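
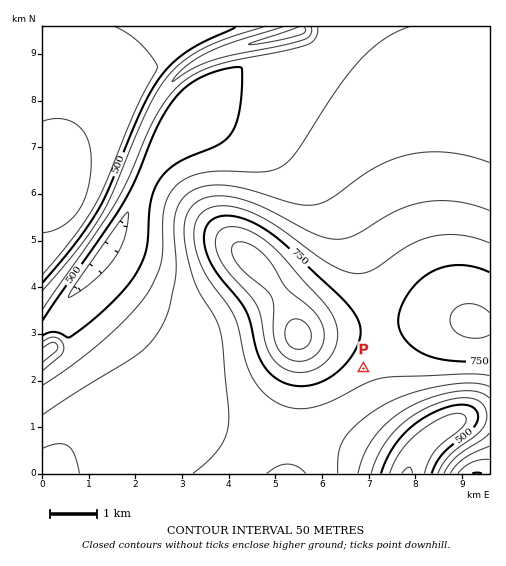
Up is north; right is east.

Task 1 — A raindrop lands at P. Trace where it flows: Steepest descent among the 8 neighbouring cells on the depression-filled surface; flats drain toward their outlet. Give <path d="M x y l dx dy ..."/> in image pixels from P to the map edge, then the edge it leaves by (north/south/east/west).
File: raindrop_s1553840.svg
<path d="M363 368l6 6 0 14 1 3 52 51 0 5-7 9-7 17"/>
exit: south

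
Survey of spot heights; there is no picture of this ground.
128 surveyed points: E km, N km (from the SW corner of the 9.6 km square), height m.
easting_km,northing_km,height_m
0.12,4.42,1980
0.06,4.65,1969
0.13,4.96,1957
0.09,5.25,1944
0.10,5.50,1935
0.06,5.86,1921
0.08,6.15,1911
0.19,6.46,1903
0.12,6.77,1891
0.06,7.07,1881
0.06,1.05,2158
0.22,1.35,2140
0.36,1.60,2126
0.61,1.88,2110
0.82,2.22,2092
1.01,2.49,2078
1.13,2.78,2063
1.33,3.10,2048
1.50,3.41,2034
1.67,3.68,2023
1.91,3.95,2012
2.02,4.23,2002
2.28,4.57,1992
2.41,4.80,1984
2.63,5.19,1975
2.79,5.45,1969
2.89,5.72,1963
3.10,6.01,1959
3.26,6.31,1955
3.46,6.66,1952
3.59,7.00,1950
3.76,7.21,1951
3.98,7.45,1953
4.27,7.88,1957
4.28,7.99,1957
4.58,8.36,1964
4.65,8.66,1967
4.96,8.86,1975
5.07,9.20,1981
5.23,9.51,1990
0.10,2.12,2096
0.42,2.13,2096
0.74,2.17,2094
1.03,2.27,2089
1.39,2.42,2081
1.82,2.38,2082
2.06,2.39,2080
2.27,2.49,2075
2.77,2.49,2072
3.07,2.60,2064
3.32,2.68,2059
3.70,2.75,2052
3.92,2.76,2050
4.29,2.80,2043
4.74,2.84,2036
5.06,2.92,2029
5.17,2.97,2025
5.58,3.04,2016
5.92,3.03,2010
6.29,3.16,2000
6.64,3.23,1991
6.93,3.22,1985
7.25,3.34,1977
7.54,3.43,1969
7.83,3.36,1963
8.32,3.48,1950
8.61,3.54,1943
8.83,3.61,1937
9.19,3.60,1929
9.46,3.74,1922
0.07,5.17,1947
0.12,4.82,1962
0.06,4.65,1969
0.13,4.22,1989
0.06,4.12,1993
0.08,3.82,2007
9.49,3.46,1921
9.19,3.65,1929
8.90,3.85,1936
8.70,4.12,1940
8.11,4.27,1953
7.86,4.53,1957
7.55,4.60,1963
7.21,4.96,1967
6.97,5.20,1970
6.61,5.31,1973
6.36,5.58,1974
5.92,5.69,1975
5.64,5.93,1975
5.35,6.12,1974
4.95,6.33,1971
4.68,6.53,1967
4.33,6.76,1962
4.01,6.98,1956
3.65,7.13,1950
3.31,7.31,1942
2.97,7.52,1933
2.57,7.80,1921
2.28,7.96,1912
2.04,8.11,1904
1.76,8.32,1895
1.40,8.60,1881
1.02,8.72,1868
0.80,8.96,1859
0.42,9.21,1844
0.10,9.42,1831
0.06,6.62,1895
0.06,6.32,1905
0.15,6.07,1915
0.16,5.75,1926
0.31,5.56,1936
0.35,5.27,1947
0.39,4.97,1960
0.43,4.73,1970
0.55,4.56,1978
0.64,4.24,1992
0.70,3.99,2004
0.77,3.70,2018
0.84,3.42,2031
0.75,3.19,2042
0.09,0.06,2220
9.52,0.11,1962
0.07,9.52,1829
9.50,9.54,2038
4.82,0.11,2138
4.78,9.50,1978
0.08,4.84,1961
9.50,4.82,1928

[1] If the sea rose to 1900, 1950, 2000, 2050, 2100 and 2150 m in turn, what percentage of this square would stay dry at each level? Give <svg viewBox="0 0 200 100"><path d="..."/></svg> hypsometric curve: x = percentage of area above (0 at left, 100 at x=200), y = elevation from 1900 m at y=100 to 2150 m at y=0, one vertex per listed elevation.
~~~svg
<svg viewBox="0 0 200 100"><path d="M189 100l-31-20-83-20-37-20-18-20-12-20"/></svg>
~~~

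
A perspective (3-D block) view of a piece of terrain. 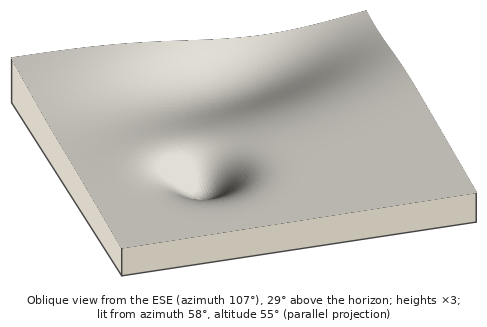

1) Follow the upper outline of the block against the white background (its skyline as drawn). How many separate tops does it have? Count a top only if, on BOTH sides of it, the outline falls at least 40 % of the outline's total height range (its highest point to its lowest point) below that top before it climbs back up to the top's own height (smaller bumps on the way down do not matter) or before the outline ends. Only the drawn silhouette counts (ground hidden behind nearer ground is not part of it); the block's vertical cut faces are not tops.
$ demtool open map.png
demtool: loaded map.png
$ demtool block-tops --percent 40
0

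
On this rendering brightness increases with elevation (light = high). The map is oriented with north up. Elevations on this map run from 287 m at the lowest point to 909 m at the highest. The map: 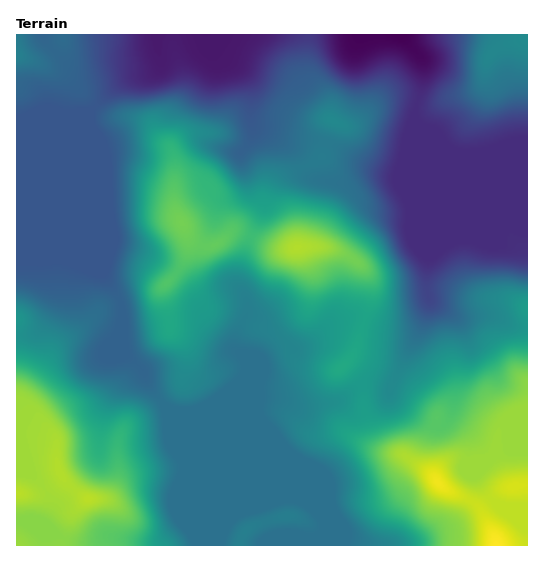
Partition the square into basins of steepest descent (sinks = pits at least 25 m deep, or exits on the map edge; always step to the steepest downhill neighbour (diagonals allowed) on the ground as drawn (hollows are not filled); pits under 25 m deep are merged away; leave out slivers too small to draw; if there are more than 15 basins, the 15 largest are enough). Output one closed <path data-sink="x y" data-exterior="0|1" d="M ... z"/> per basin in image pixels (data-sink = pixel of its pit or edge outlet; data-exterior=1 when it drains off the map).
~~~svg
<path data-sink="401 35" data-exterior="1" d="M527 34l-218 0-2 39 18 24 4 12 0 10 4 2-10 35-36 19-8 13-2 11 14 26 5 19-2 5-20-2-36-16-8 2-9 9-8 4-11 0-11-5-16-33 0-48-6-13-23-25-17-5-19 0-7-3-38-40-14-4-16-9 15-8 11-12 1-7-46 1 1 511 511-1z"/><path data-sink="206 35" data-exterior="1" d="M307 34l-244 0-2 7-12 13-14 7 16 9 14 4 38 40 7 3 19 0 17 5 23 25 6 13 0 48 16 33 11 5 11 0 8-4 9-9 8-2 36 16 20 2 2-5-5-19-14-26 2-11 8-13 36-19 10-35-4-2 0-10-4-12-18-24z"/>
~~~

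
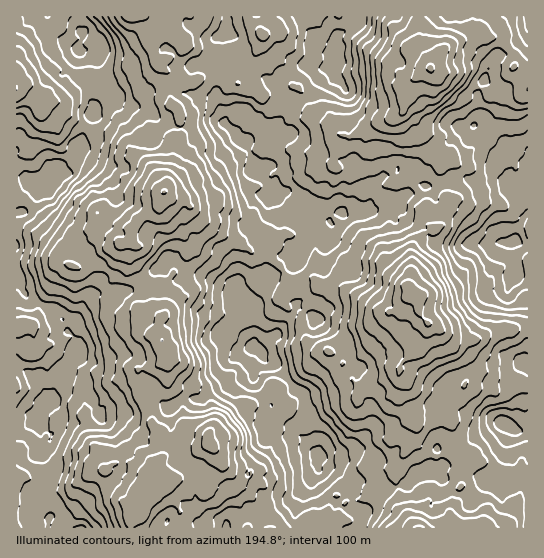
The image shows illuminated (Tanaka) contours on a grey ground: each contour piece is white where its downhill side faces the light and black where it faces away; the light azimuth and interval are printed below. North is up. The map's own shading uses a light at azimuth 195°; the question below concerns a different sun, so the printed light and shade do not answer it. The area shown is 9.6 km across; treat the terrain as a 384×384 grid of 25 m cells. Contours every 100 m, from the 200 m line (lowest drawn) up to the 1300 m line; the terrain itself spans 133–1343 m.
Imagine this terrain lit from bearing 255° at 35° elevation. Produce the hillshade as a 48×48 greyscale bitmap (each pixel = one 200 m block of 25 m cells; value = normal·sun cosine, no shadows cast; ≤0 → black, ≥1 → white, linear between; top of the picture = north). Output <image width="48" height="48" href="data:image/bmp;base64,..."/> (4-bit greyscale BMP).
<image width="48" height="48" href="data:image/bmp;base64,Qk32BAAAAAAAAHYAAAAoAAAAMAAAADAAAAABAAQAAAAAAIAEAAATCwAAEwsAABAAAAAAAAAAAAAAABEREQAiIiIAMzMzAERERABVVVUAZmZmAHd3dwCIiIgAmZmZAKqqqgC7u7sAzMzMAN3d3QDu7u4A////AMqHdiAASrp4m8lnmcyoqpthJFm6mpnMzamXUyEAWbqIqqmImsyYqap0M3qonJi7vKmXM0IDaJqah5mZrN2oeJh2VomZm6m6mqqUI1M0VoqqiKqavN3JZoh3Z4eZebu5iaulEUV3RYq6qpmsvN7bdXZWV6mJaLupibumECaZZXq6l2ndze7chENWV6qHd5qqmcuFICaIdnqpdWzu3d3cczRGVYmYZ5vbmMuVETeYd3iYRJ3u7M3bczRDRYm5aL3bmKulIkiXVmiXNa3v67y5YRRDRom4es3cmLp1RHl0Q1mXZq7v2quoQRRmVVm5m97sdcp2RJlUQmuHl53tupqnIBWGRXq6m83HVbuWNIhDIpuauazLy3q2ECWGRoq6mruXeMymRnQjJZibu9y6qJuTETWGRYvKiKqpqdyXZlIjR3abvdzMdqpSIkZ1NIzLh6y7qbmJhkMyRmWb3uvMl3MTQ2hzFau6mJzMu3eap0IjRUSd7+3LqDATRYlSNYmZibvMy3iruTAkQyS+/+3LlRATWaY0VViYirvLmYq7uDATMzjf/tu7dDEleIIlRGeIrMzKmpvNpiETRGre7sqZZlFZdCEkRWVq3tzKvKvchCE1Vmne7cqZdVR6YhATR2Wd7uyqq6qoVEJFRonO3cuqY1eYUxATVlfO7uy6mYZFRWVnZ5q8zdyoQ2l2VCI0MknO/+3LhVIURnZnZ5mqztyVVndmZlVTEVvf/+3MhRADR5hUaamrzbuFeGd3h3cxEmzu7u3MpgACaadEerqZqqqGeIqGhmcxNGve/d3LlwAEiYQkebuGi7qHmqt2hlYyZmve7c3KhwAUeGM2isuHm7qauqqIqFRFd3vd7sy6hxMzRmVGirh5mazLupqqqFVnh2ir3Lu5ZERDNEV2aYeam83cuqqpqWZ4iGV63KuoaFVDIjanVVeprd3cy4mpmYd3d1SKu7uoq5lzETeoMiar3t3t23eHeIZnd1SJm8y8ucyUETaGISbO7d7tynVVZ3Z3eHh3m8zcmLqHMjVUIjfO3d7tqWRFZ3iXd4l3m7zbmYioUzREMki83u3tl1RFV6l4mHdnmrzKmnmnZkMiNHmrztzcllRGZ5h4h2Z3m925mnh1ilMSaYeLzd3Kd2ZmVXd4ZWiJvMuqqmVGumQzeYZ7ze7HZ4dUNXh2Vnis3KmqiDNZu6dFZ4d5zux2eHZDRodUV5q925iIiCN6vNhFZnVZ3tlnd3ZFeJdDRpq7uadWd0WLzdhWVUNs3bh1V5hXiqYiM3qZmpdVVJm83biGNFWcu5dVe7d5q6QAEnmJqqhmQs3czKl0NWeJqpZ5vIasy4EAA3hou8p1RN3cy6ljRVaaqpiaqZq8ylEAFVVqzdxkad7cy5hCQzi7qZmIeavLykAAJlR73tyEe97c24cwI1mIq6iHeaq8ukABNGZq3duXm93buoYQE3l5zbl0WavcqVEiEmiIvcqazcy5u3IAJXmbzLlSWr3bqXUwA2eqrLqs3syoqkAAOKqbqrpFib3JmXlAFVe8qZq83g=="/>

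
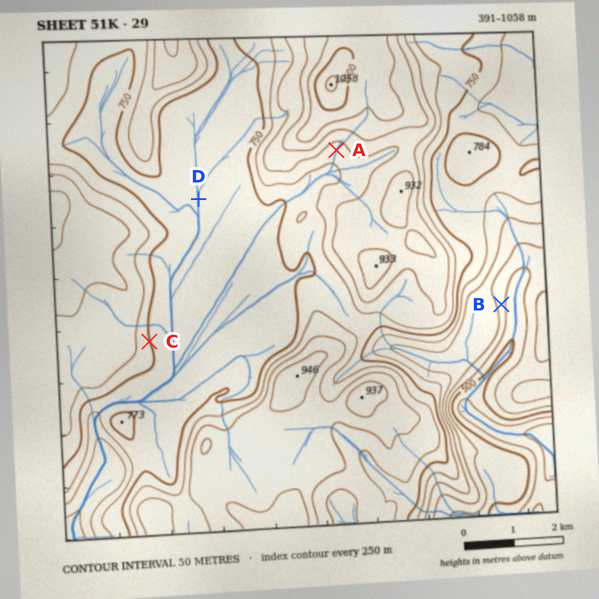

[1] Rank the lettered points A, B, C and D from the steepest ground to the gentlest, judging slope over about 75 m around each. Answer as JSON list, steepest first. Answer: ["B", "C", "A", "D"]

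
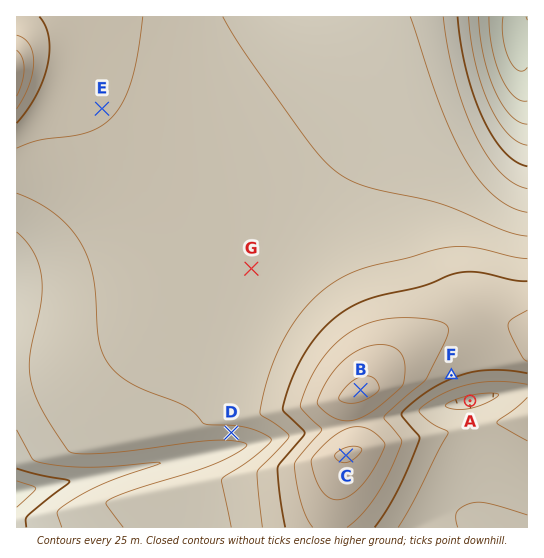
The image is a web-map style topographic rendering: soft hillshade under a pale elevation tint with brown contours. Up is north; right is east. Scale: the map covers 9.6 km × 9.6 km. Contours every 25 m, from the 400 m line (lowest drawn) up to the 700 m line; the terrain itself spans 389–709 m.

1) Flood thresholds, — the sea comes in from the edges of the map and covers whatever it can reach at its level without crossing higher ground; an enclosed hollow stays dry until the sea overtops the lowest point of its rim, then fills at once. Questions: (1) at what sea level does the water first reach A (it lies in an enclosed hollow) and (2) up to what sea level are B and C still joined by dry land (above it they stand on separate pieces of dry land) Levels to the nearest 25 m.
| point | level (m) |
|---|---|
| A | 600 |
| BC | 675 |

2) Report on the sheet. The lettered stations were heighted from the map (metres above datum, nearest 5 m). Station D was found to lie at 565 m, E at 600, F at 630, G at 585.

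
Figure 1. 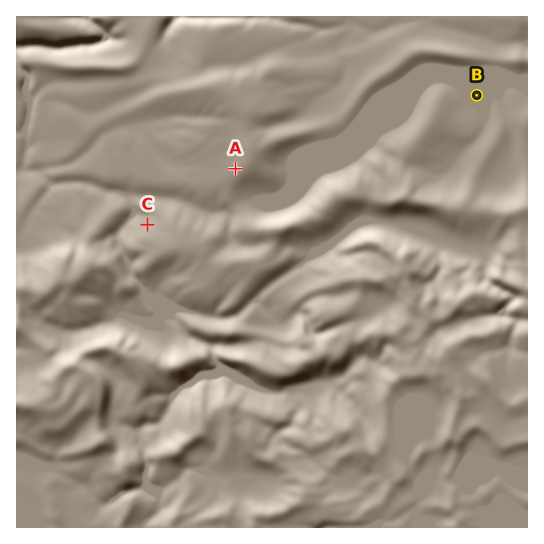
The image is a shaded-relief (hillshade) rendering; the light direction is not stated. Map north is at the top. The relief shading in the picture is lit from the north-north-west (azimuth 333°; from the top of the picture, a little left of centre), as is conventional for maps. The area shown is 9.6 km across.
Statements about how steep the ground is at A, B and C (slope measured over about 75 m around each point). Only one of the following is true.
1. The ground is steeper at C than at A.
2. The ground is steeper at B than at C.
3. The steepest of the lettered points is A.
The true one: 1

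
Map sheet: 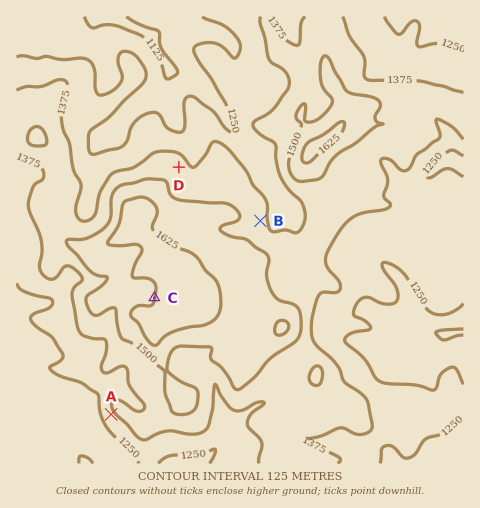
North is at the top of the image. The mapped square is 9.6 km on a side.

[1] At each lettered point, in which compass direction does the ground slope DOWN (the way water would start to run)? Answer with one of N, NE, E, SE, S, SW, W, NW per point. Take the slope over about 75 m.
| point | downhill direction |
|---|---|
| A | SW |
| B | E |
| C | W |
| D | NE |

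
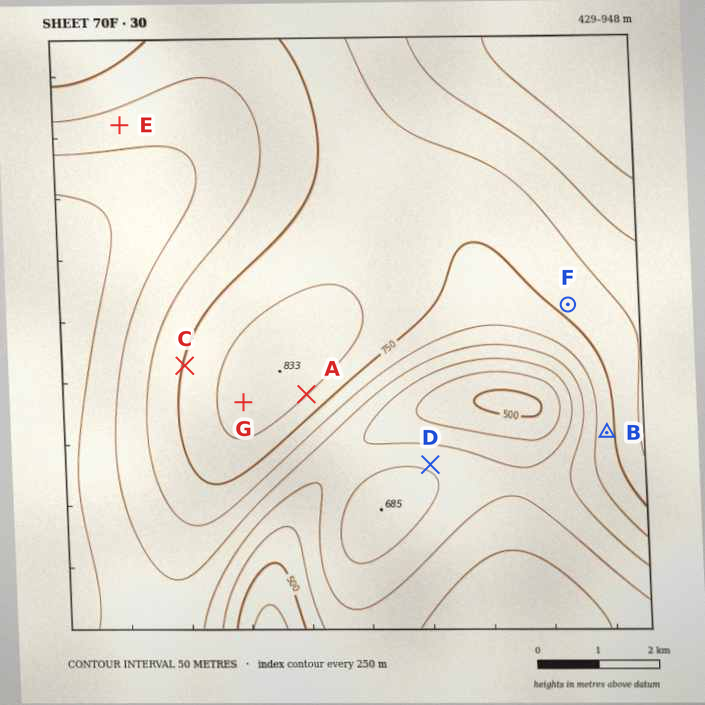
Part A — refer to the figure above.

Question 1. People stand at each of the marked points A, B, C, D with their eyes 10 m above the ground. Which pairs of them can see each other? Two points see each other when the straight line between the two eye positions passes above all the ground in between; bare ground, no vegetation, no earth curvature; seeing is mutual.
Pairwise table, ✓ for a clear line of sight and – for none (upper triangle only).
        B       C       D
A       ✓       –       ✓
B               –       ✓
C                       –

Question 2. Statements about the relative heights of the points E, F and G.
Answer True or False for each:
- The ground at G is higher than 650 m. True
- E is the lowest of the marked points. True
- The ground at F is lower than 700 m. False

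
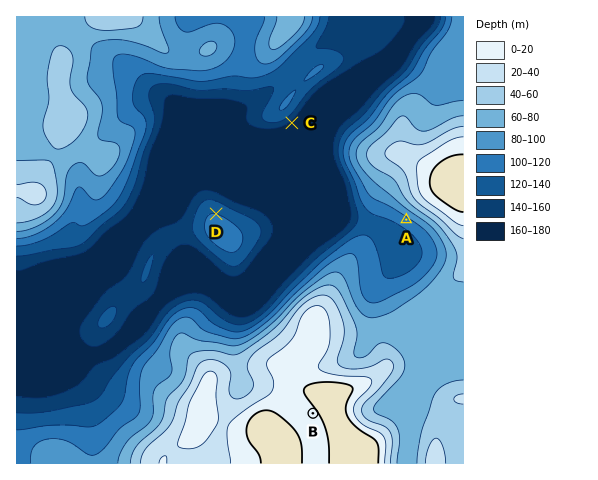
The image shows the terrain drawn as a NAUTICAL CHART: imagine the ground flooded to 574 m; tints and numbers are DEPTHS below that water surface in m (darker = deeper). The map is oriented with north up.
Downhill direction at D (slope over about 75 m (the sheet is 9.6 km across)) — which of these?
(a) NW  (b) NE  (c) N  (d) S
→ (c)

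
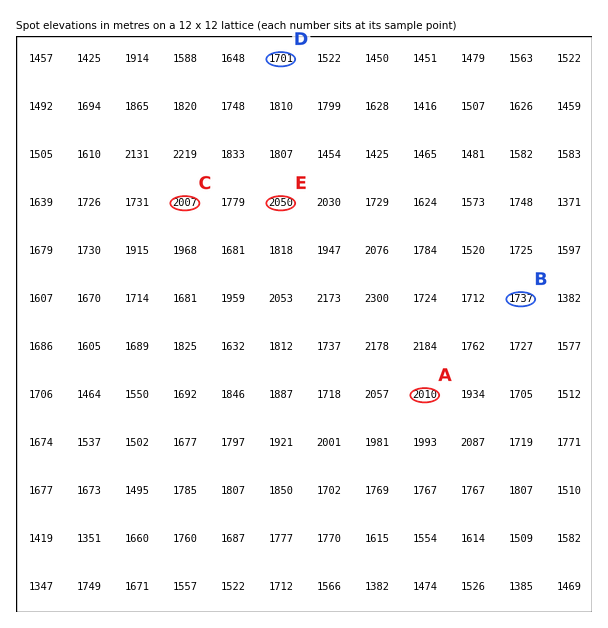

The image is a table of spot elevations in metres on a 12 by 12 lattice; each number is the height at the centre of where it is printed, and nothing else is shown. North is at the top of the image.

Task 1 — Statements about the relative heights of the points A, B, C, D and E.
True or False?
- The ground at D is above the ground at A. False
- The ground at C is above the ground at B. True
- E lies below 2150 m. True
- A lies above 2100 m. False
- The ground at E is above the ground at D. True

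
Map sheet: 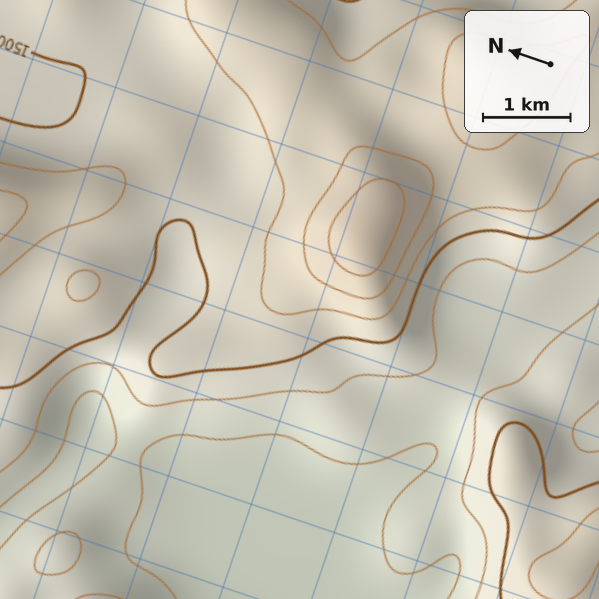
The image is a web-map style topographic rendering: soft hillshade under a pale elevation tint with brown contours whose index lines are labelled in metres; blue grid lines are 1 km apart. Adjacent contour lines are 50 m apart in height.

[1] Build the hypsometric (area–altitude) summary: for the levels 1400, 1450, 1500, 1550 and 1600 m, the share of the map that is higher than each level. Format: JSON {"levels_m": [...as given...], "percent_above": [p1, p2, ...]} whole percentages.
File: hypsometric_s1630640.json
{"levels_m": [1400, 1450, 1500, 1550, 1600], "percent_above": [86, 67, 52, 23, 5]}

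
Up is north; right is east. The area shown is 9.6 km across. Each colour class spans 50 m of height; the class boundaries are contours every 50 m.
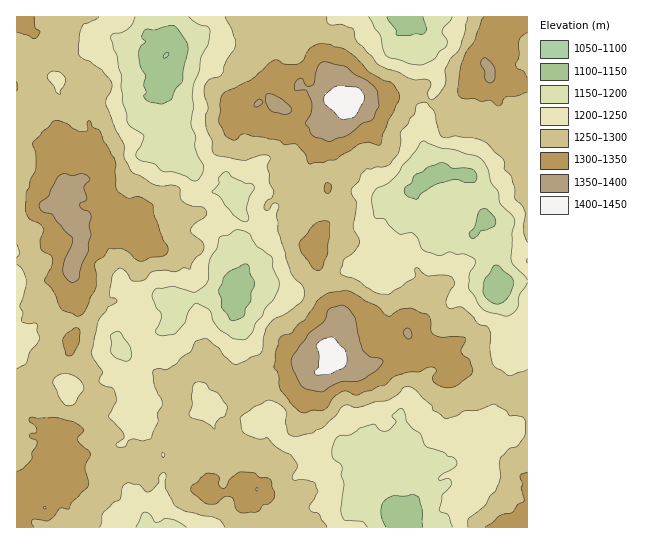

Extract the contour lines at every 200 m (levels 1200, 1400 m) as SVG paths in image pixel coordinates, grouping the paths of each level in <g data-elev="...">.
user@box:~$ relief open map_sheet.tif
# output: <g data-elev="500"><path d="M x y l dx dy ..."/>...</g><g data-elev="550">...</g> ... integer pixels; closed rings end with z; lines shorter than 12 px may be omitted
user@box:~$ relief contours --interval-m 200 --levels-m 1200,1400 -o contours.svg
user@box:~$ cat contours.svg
<g data-elev="1200"><path d="M136 527l6-13 3-2 5 2 5 8 4 0 6-4 8 1 14 8"/><path d="M368 527l-6-6-16 0-3-3-2-8 3-25-3-10 1-8-1-3-8-6-1-11 3-8 3-2 12-2 11-7 13-4 7 6 4 1 4-1 7-8-4-7 9-7 3 2 3 12 6 7 8 5 5 12 18 7 3 3 6 1 3 4 0 5-13 8-5 5 3 1 8-1 2 3 0 4-9 9-3 15 9 5 4 12"/><path d="M123 361l-8-3-4-7 0-16 6-4 4 2 10 16 1 6-2 4-3 2z"/><path d="M239 339l-6-1-12-8-8-9-4-11-12-7-8 7-4 13-10 10-12 3-5-1-3-4 6-12 0-5-5-7-4-12 5-7 17-2 20 6 9-5 5-6 2-20 7-12 2-11 3-2 7-1 5-4 4-1 12 4 7 12 15 11 1 10 6 16 0 6-5 10-8 8-4 9-6 7-4 10-6 6z"/><path d="M527 282l-8 13-1 12-5 6-7 3-21-6-6-5-11-18 1-12 6-10 0-6-12-5-6 0-7-2-11 4-16-6-5-12-5-5-14 1-9-8-5-7-10-1-3-16 1-9 4-5 11-5 7-6 7-11 13-15 6-9 2-1 18 7 14 2 23 7 5 4 5 8 3 13 8 11 1 10 14 15 1 4-3 11-1 26 2 6 14 15"/><path d="M242 221l-8-6-15-19-7-3 0-2 7-8-1-5 7-6 4 0 4 5 12 6 6 1 3 2 0 3-5 8-2 9 2 13-3 3z"/><path d="M188 17l10 7 9 2 3 5-2 14-7 12-1 13-7 19 1 18-3 18 5 12-1 12 9 18-2 7-3 5-4 2-17-8-15-2-8-7-14-3-5-4 0-4 5-7 3-11-13-8-4-5 0-8-4-12-2-15 0-12-2-8-2-12-7-17 3-4 9-2 7-4 4-5 2-6"/><path d="M452 17l-10 14 5 10-1 6-6 4-6 8-13 6-12-2-23-8-3-6-3-14-11-18"/></g><g data-elev="1400"><path d="M315 374l3 1 12-1 12-5 4-4 1-7-2-8-12-13-10 2-6 6 2 13-1 9-3 4z"/><path d="M343 119l11-2 9-15 1-7-6-7-20-2-5 2-9 9 1 8 14 13z"/></g>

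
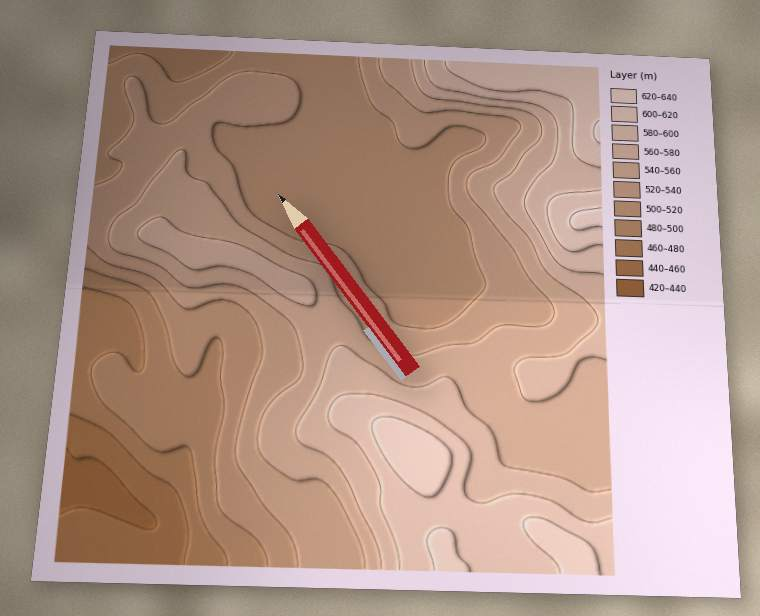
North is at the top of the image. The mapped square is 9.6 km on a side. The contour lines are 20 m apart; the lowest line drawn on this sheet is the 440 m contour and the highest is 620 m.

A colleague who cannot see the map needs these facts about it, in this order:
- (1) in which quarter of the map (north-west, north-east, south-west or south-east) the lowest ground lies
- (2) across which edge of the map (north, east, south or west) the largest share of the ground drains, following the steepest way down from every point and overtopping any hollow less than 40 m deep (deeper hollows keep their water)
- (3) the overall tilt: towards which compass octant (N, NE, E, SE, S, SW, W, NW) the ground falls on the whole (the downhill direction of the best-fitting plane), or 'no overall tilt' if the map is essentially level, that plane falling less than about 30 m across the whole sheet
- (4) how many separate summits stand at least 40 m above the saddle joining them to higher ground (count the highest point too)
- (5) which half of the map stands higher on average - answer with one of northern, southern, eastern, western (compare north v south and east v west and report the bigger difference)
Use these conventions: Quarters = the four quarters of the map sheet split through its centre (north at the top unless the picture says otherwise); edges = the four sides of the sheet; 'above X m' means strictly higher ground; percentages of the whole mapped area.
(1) The lowest ground is in the south-west quarter.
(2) The largest share of the runoff leaves by the northern edge.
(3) Overall the map slopes down towards the west.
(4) There are 2 summits with 40 m or more of prominence.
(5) The eastern half stands higher on average than the western half.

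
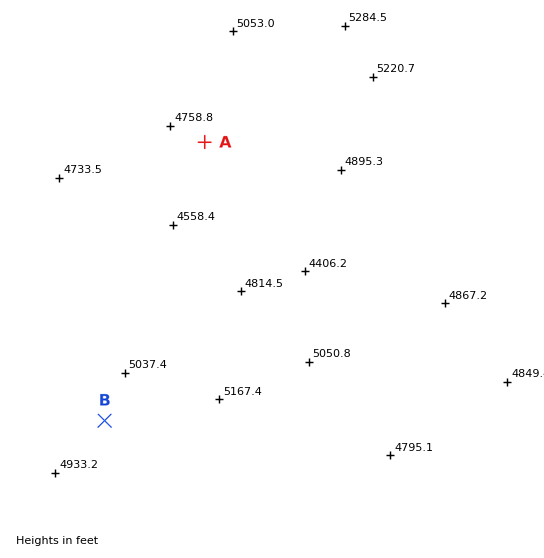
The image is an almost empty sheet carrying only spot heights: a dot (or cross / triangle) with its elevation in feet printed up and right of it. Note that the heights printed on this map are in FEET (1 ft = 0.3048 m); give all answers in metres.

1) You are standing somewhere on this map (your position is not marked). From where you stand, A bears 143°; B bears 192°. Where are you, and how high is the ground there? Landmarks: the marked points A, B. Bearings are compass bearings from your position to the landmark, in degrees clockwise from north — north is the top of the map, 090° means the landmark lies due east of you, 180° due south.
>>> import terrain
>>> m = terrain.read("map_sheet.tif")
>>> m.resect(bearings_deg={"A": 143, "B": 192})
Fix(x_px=173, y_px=100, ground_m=1475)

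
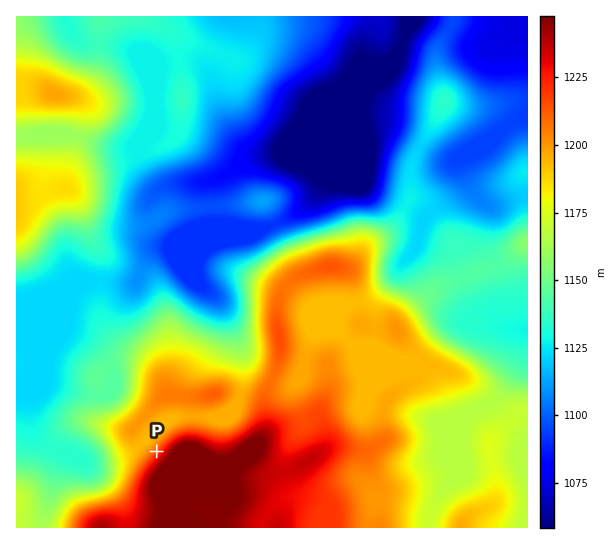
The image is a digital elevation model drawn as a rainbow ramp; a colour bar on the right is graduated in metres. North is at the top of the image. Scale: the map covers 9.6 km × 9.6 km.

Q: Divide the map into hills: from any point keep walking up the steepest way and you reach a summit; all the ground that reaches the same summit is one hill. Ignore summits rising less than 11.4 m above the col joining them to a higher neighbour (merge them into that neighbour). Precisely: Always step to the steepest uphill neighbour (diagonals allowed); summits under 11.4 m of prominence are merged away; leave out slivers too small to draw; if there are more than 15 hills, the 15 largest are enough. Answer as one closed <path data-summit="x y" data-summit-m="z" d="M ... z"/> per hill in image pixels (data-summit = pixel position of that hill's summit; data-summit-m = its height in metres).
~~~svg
<path data-summit="189 459" data-summit-m="1265" d="M371 76l-10 11-38 96-10 15-19 17-24 12-17 1-36 15-8 4-10 14 0 20 2 5 14 10 9 11 15 34 4 14-2 36-5 15-7 6-11 5-36-1-15 4-34 31-28 9-22 1-14-8-10-1-10-5-10-8-7-10-3-32 36-87 11-19 11-9-10-1-23 10-38 8 1 229 412-1 2-14 8-16 18-22 4-8 0-41 4-9 32-19 24-36 7-15 0-17-15-1-9-7-3-9 2-18-3-16-15-34 6-31-3-8 10-1 19-8 11-2 0-78-3-1-18 9-20 20-5 3-27 12-13-1-47-26-8-2-20 2-4-16 0-15z"/><path data-summit="54 94" data-summit-m="1198" d="M411 16l-394 0-1 119 54 0 40 12 23 1 4 5 12 24 10 10 18-4 22 0 14-3 16-7 21-13 29-7 24-10 76-76 12-6 6-6 15-36z"/><path data-summit="213 394" data-summit-m="1212" d="M242 225l-19 0-50 22-18 4-8 8-10 22-4 3-46-3-11 10-7 14 2 1-4 1-4 8-34 82 2 26 8 17 20 12 10 1 14 8 22-1 28-9 34-31 15-4 36 1 18-11 7-23-2-34-17-42-9-11-14-10-4-11 0-10 4-10 9-8 42-18-1-2z"/><path data-summit="17 215" data-summit-m="1190" d="M70 135l-54 2 1 162 37-8 23-10 32 0 24 3 4-3 10-22 8-8 18-4 42-19 14-3-14-1-3-3-2-41-11 3-22 0-18 4-10-10-12-24-4-5-23-1z"/><path data-summit="445 101" data-summit-m="1135" d="M418 16l-6 1-15 38-6 6-8 3-9 9-6 12-5 17 2 28 2 3 12-2 16 2 47 26 13 1 32-15 20-20 21-10 0-96-7 13-22 11-16 2-14-5-31-19z"/><path data-summit="462 527" data-summit-m="1197" d="M527 348l-6 14-24 36-32 19-4 9 0 41-4 8-18 22-8 16-1 15 98-1z"/><path data-summit="262 201" data-summit-m="1112" d="M363 83l-60 60-24 10-29 7-21 13-18 7 1 41 3 3 51 4 37-20 10-10 10-15z"/><path data-summit="527 243" data-summit-m="1156" d="M527 196l-10 1-19 8-10 1 3 8-6 31 15 34 3 16 0 23 1 4 9 7 15 0z"/>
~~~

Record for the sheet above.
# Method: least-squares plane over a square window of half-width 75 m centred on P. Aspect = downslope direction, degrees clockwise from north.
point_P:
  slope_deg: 8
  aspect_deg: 314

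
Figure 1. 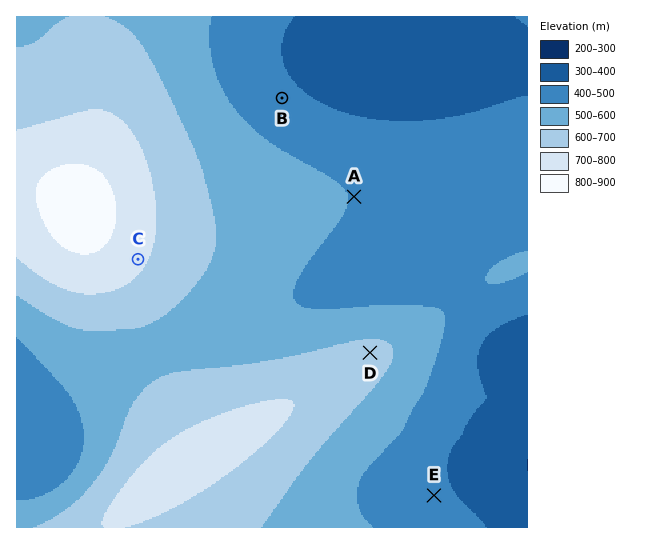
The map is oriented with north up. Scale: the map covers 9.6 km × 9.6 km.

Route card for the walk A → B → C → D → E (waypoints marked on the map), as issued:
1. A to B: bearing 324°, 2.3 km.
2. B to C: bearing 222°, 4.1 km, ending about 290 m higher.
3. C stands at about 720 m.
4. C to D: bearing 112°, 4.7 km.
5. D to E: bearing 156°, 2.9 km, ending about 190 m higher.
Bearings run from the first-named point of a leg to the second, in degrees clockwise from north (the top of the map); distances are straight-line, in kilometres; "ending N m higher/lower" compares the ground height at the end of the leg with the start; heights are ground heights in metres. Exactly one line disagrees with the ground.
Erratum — Line 5: it should read "ending about 190 m lower".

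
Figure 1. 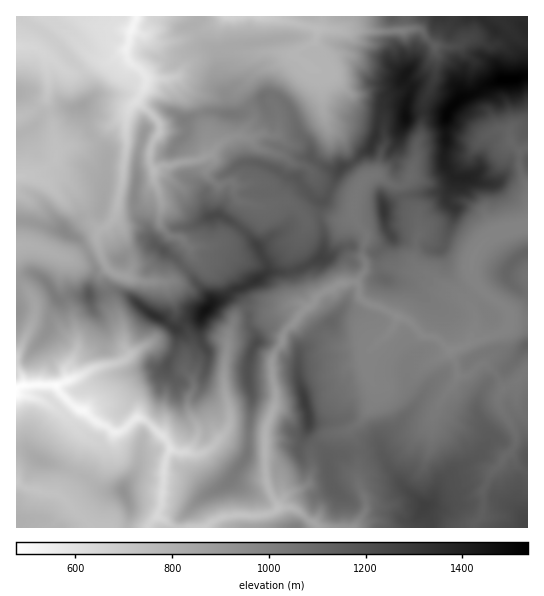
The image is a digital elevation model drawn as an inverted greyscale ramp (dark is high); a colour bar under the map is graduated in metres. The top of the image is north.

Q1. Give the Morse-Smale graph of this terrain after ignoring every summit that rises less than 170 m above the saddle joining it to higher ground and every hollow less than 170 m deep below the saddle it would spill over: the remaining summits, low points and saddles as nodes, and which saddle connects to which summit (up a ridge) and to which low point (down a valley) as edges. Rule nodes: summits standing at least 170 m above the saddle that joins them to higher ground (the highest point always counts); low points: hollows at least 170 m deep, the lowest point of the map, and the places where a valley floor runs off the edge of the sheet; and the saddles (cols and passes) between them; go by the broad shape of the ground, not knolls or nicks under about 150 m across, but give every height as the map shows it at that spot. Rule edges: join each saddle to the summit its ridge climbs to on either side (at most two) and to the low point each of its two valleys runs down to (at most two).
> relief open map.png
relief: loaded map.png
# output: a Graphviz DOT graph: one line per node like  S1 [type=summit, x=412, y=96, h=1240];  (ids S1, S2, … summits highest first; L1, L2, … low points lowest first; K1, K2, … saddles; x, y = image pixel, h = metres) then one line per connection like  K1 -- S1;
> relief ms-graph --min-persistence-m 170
graph terrain {
  S1 [type=summit, x=505, y=79, h=1536];
  S2 [type=summit, x=206, y=310, h=1457];
  S3 [type=summit, x=305, y=403, h=1287];
  S4 [type=summit, x=207, y=497, h=976];
  L1 [type=low, x=17, y=389, h=477];
  L2 [type=low, x=137, y=17, h=517];
  K1 [type=saddle, x=251, y=347, h=1208];
  K2 [type=saddle, x=319, y=218, h=1153];
  K3 [type=saddle, x=185, y=267, h=1134];
  K4 [type=saddle, x=394, y=31, h=1005];
  K5 [type=saddle, x=494, y=301, h=991];
  K6 [type=saddle, x=201, y=158, h=879];
  K7 [type=saddle, x=46, y=385, h=501];
  K1 -- S2;
  K1 -- S3;
  K1 -- L1;
  K2 -- S1;
  K2 -- S2;
  K2 -- L1;
  K3 -- S1;
  K3 -- S2;
  K3 -- L1;
  K3 -- L2;
  K4 -- S1;
  K4 -- L1;
  K4 -- L2;
  K5 -- S1;
  K5 -- S3;
  K5 -- L1;
  K6 -- S1;
  K6 -- S2;
  K6 -- L1;
  K6 -- L2;
  K7 -- S1;
  K7 -- S4;
  K7 -- L1;
}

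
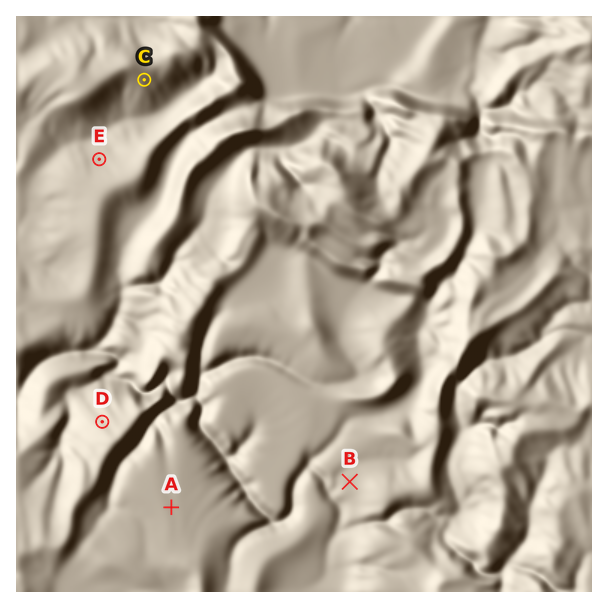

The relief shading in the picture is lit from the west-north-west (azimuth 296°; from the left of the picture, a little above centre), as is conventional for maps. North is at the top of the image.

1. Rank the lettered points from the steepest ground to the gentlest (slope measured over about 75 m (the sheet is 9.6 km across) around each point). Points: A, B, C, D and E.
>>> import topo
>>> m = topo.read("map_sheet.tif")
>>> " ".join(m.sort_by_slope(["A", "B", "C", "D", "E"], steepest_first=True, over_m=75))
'D C E B A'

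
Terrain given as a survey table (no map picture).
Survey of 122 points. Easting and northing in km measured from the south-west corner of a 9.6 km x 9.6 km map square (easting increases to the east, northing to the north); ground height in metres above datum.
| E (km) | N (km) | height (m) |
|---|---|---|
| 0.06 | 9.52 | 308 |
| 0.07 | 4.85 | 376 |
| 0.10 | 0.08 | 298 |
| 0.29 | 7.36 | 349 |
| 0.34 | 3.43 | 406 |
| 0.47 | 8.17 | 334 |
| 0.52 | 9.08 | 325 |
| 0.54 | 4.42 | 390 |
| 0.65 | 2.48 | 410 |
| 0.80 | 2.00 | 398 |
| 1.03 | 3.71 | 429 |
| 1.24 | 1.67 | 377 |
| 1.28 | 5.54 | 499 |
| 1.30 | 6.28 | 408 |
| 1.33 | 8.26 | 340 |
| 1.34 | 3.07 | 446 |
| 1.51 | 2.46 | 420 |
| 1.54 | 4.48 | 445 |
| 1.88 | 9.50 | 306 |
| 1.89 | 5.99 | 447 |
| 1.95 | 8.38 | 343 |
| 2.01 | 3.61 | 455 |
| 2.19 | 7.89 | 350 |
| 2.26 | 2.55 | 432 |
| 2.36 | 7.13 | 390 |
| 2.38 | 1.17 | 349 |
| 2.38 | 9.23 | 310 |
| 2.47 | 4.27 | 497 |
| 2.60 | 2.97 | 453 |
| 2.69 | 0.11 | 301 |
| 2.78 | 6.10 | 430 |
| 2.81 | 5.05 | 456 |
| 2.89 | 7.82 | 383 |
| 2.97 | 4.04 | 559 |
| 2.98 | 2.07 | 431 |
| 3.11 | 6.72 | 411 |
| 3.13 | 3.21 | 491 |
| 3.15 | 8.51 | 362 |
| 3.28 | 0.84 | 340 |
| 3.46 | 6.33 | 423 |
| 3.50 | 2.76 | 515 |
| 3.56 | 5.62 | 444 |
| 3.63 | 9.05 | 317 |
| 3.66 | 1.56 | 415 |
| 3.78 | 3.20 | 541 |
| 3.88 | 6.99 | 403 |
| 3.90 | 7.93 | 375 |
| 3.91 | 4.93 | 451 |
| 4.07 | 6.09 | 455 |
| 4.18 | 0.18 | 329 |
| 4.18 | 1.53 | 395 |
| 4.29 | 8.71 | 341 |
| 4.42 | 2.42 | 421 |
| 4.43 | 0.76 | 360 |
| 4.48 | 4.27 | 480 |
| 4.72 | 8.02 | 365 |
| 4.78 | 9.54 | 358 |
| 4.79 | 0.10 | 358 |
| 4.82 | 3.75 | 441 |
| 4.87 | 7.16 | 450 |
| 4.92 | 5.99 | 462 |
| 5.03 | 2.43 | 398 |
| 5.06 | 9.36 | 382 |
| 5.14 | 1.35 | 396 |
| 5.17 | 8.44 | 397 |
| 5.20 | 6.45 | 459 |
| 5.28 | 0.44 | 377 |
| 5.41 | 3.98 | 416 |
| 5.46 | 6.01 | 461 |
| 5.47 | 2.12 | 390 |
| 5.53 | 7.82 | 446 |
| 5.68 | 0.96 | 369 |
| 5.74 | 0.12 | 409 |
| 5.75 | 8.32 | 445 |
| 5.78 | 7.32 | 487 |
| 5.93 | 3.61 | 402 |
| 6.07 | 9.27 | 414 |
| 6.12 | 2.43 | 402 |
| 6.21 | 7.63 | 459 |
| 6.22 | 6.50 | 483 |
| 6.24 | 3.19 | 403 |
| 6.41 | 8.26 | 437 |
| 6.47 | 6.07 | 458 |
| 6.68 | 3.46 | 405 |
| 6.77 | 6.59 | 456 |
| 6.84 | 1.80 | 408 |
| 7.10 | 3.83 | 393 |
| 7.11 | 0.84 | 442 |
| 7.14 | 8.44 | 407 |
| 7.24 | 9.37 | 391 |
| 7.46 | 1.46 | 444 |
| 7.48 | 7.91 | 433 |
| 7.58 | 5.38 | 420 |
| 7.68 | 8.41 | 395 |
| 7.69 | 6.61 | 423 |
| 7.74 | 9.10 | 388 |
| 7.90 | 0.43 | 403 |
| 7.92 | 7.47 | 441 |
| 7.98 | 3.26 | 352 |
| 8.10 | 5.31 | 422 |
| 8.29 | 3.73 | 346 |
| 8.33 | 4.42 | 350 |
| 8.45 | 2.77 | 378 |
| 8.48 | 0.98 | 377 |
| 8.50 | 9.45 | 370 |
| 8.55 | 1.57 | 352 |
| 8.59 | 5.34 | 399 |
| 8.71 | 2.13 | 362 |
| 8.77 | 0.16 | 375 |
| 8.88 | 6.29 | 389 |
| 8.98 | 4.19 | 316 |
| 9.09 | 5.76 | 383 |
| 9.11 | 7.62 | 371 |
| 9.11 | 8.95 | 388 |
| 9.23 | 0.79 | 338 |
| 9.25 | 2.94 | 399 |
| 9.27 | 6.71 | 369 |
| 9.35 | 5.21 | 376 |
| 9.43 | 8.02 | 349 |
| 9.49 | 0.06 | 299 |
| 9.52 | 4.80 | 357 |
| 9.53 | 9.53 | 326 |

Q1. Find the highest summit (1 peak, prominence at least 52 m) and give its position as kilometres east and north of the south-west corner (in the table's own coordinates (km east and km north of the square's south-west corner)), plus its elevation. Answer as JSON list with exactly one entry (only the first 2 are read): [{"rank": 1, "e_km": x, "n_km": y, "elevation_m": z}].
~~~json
[{"rank": 1, "e_km": 3.09, "n_km": 4.04, "elevation_m": 564}]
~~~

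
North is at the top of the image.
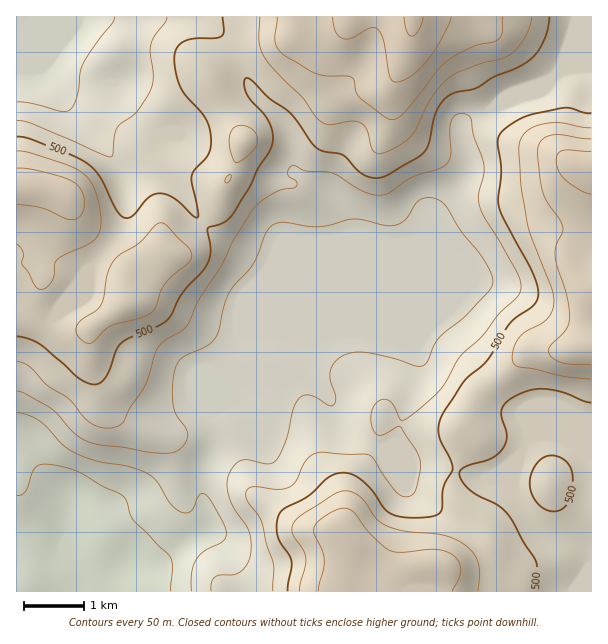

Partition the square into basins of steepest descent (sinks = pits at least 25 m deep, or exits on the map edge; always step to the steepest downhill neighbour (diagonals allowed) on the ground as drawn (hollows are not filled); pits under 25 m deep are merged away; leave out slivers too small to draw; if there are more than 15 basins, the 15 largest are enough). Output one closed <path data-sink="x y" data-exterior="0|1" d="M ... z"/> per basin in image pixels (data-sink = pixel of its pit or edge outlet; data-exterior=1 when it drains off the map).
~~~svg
<path data-sink="80 591" data-exterior="1" d="M591 16l-283 0-12 17-6 5-48 14-18 9-16 14 0 6 36 60-10 29-11 18-5 18-41 46-13 1-24 18-10 10-4 13-2-27-38-36-8-12-10-21-3-4-29-7-20 1 1 404 429 0 0-17-4-9 19-1 21-9 5-5 0-12-3-6-20-21-10-18 0-17 14-40-2-18 8-18 11-13 18-12 18-18 12-8 37 0 22-5z"/><path data-sink="17 27" data-exterior="1" d="M306 16l-289 0-1 170 31 2 18 6 3 4 10 21 8 12 38 36 2 27 4-13 10-10 24-18 13-1 33-34 8-12 5-18 13-26 8-21-27-43-9-17 0-6 16-14 18-9 48-14 6-5z"/><path data-sink="576 591" data-exterior="1" d="M591 346l-21 4-37 0-12 8-18 18-18 12-11 13-8 18 2 18-14 40 0 17 10 18 20 21 3 6 0 12-5 5-17 8-21 3 2 8 1 17 145-1z"/>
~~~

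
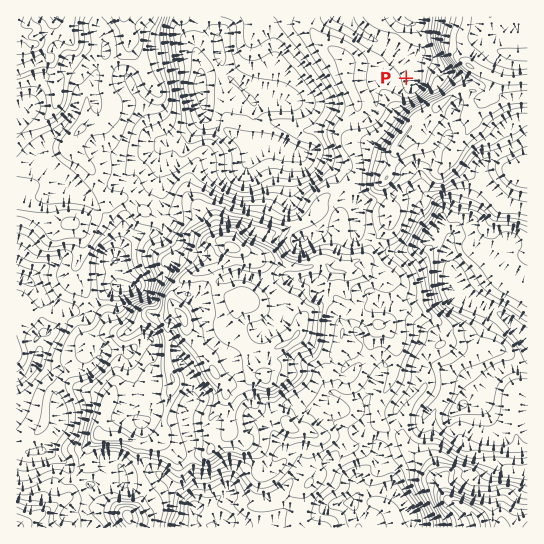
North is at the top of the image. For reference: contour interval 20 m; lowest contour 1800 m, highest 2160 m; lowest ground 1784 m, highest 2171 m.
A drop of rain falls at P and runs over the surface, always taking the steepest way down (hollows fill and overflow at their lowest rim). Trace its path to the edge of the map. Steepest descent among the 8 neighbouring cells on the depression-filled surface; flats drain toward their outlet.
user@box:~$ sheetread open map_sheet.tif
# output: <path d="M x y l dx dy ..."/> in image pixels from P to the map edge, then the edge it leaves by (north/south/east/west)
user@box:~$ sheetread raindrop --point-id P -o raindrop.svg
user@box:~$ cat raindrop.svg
<path d="M406 78l7 0-2-12-13-15-8-5-3 0-6-4-3 0-13-7-8-6-2 0-12-12"/>
exit: north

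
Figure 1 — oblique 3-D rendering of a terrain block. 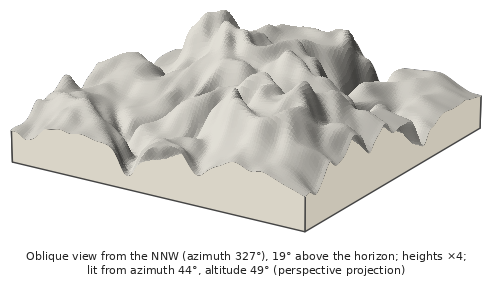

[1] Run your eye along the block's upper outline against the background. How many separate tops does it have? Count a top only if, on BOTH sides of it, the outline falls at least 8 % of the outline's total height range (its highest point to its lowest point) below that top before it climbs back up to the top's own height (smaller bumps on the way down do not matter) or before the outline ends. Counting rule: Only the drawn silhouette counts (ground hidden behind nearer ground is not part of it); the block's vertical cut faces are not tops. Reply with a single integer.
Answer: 4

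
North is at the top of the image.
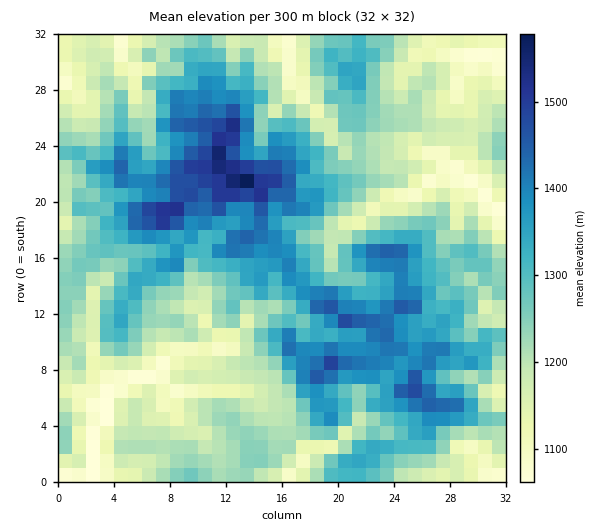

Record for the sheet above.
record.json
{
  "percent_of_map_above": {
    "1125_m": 87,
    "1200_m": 67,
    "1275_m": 41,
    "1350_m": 24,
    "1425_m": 9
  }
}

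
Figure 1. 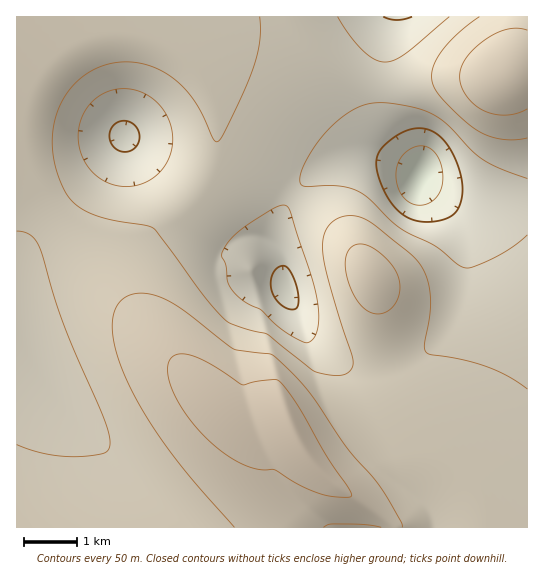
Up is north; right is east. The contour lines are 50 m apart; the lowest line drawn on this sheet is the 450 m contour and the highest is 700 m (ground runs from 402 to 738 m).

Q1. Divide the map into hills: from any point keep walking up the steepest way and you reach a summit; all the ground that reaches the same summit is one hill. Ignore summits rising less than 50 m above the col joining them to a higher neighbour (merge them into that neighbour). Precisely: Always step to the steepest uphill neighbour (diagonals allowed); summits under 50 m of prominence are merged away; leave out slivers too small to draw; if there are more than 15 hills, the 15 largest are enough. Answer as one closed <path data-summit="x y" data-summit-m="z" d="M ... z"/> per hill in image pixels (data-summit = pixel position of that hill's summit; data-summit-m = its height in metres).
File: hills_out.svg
<path data-summit="294 434" data-summit-m="738" d="M390 16l-374 1 1 511 511-1-1-324-34 1-26-3-22-6-25-16 3 6 30 30 8 14 6 21 0 28-8 31-11 20-17 19-25 16-20 5-21 0-28-9-14-9-16-17-23-49-3-23-8-17 0-7 6-17 9-19 19-23 26-16 18-6 28 2 40 14-6-11-24-27-6-13-3-12 1-41z"/><path data-summit="371 277" data-summit-m="674" d="M371 157l-20 0-14 4-15 7-15 11-19 23-9 19-6 24 7 12 5 32 22 45 16 17 22 13 20 5 21 0 20-5 11-5 14-11 17-19 11-20 6-23 2-36-3-13-7-16-34-36-3-10-3-3-23-9z"/><path data-summit="509 75" data-summit-m="690" d="M527 16l-136 1-7 32-4 36 0 25 3 12 10 19 24 26 3 11 7 7 18 10 30 8 32 1 21-2z"/>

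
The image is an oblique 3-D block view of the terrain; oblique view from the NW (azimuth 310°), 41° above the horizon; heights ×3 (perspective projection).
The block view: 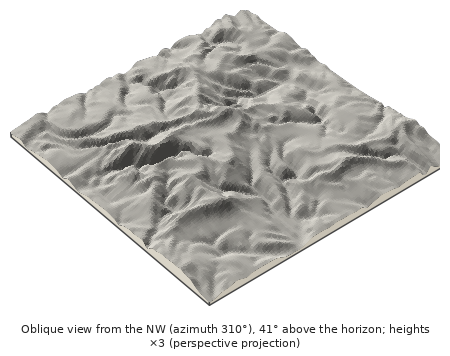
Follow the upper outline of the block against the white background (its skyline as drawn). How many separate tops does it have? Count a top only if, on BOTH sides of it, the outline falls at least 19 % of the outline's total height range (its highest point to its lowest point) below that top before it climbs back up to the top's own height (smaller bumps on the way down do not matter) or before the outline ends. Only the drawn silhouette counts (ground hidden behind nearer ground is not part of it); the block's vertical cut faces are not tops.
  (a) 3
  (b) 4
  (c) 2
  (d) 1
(d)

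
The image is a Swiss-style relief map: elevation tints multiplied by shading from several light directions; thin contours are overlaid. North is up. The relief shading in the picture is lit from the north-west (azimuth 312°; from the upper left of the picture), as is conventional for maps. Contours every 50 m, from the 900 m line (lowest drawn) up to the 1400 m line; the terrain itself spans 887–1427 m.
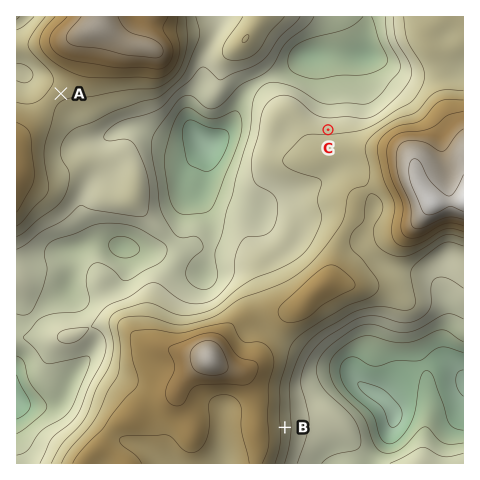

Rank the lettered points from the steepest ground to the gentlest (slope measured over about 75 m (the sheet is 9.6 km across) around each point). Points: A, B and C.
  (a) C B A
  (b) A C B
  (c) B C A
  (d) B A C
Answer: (c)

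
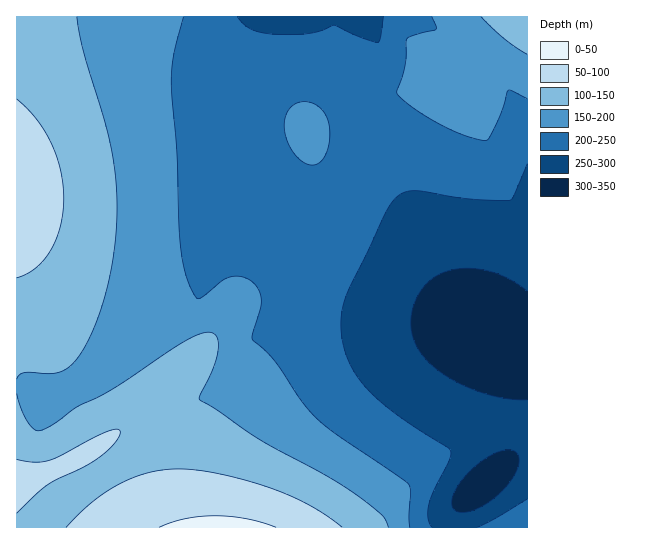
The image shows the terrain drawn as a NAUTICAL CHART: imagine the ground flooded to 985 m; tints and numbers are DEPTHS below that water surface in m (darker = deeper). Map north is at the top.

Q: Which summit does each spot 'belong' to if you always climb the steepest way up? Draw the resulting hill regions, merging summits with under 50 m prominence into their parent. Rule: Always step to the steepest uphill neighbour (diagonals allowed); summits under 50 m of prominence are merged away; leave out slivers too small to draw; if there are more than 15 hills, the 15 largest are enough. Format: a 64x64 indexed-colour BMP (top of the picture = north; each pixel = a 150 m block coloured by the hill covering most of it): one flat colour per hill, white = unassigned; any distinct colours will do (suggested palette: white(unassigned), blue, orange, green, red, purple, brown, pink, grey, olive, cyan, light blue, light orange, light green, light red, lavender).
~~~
<image width="64" height="64" href="data:image/bmp;base64,Qk12CAAAAAAAAHYAAAAoAAAAQAAAAEAAAAABAAQAAAAAAAAIAAATCwAAEwsAABAAAAAAAAAA////ALR3HwAOf/8ALKAsACgn1gC9Z5QAS1aMAMJ34wB/f38AIr28AM++FwDox64AeLv/AIrfmACWmP8A1bDFABERERERERERERERERERERERERERERERERERERERERERERERERERERERERERERERERERERERERERERERERERERERERERERERERERERERERERERERERERERERERERERERERERERERERERERERERERERERERERERERERERERERERERERERERERERERERERERERERERERERERERERERERERERERERERERERERERERERERERERERERERERERERERERERERERERERERERERERERERERERERERERERERERERERERERERERERERERERERERERERERERERERERERERERERERERERERERERERERERERERERERERERERERERERERERERERERERERERERERERERERERERERERERERERERERERERERERERERERERERERERERERERERERERERERERERERERERERERERERERERERERERERERERERERERERERERERERERERERERERERERERERERERERERERERERERERERERERERERERERERERERERERERERERERERERERERERERERERERERERERERERERERERERERERERERERERERERERERERERERERERERERERERERERERERERERERERERERERERERERERERERETMxERERERERERERERERERERERERERERERERERERERETMzMxERERERERERERERERERERERERERERERERERERETMzMzMxERERERERERERERERERERERERERERERERERERMzMzMzMxEREREREREREREREREREREREREREREREREREzMzMzMzMRERERERERERERERERERERERERERERERERETMzMzMzMzMRERERERERERERERERERERERERERERERERMzMzMzMzMzEREREREREREREREREREREREREREREREREzMzMzMzMzMxEREREREREREREREREREREREREREREiIjMzMzMzMzMzMxERERERERERERERERERERERERERIiIiMzMzMzMzMzMzMRERERERERERERERERERERERESIiIiIzMzMzMzMzMzMzERERERERERERERERERERESIiIiIiIjMzMzMzMzMzMzMxEREREREREREREREREiIiIiIiIiIiMzMzMzMzMzMzMzMREREREREREREREiIiIiIiIiIiIiIzMzMzMzMzMzMzMzERERERERERESIiIiIiIiIiIiIiIjMzMzMzMzMzMzMzMxEREREREREiIiIiIiIiIiIiIiIiMzMzMzMzMzMzMzMzERERERERIiIiIiIiIiIiIiIiIiIzMzMzMzMzMzMzMzMxERERERIiIiIiIiIiIiIiIiIiIjMzMzMzMzMzMzMzMzMxERESIiIiIiIiIiIiIiIiIiIiMzMzMzMzMzMzMzMzMzMxESIiIiIiIiIiIiIiIiIiIiIzMzMzMzMzMzMzMzMzMzMyIiIiIiIiIiIiIiIiIiIiIjMzMzMzMzMzMzMzMzMzMzIiIiIiIiIiIiIiIiIiIiIiMzMzMzMzMzMzMzMzMzMzIiIiIiIiIiIiIiIiIiIiIiIzMzMzMzMzMzMzMzMzMzMiIiIiIiIiIiIiIiIiIiIiIjMzMzMzMzMzMzMzMzMzMiIiIiIiIiIiIiIiIiIiIiIiMzMzMzMzMzMzMzMzMzMyIiIiIiIiIiIiIiIiIiIiIiIzMzMzMzMzMzMzMzMzMzIiIiIiIiIiIiIiIiIiIiIiIjMzMzMzMzMzMzMzMzMzIiIiIiIiIiIiIiIiIiIiIiIiMzMzMzMzMzMzMzMzMzMiIiIiIiIiIiIiIiIiIiIiIiIzMzMzMzMzMzMzMzMzMyIiIiIiIiIiIiIiIiIiIiIiIjMzMzMzMzMzMzMzMzMyIiIiIiIiIiIiIiIiIiIiIiIiMzMzMzMzMzMzMzMzMzIiIiIiIiIiIiIiIiIiIiIiIiIzMzMzMzMzMzMzMzMzMiIiIiIiIiIiIiIiIiIiIiIiIjMzMzMzMzMzMzMzMzMyIiIiIiIiIiIiIiIiIiIiIiIiMzMzMzMzMzMzMzMzMzIiIiIiIiIiIiIiIiIiIiIiIiIzMzMzMzMzMzMzMzMzMiIiIiIiIiIiIiIiIiIiIiIiIjMzMzMzMzMzMzMzMzMyIiIiIiIiIiIiIiIiIiIiIiIiMzMzMzMzMzMzMzMzMzIiIiIiIiIiIiIiIiIiIiIiIiIzMzMzMzMzMzMzMzMzMiIiIiIiIiIiIiIiIiIiIiIiIjMzMzMzMzMzMzMzMzMyIiIiIiIiIiIiIiIiIiIiIiIiMzMzMzMzMzMzMzMzMzIiIiIiIiIiIiIiIiIiIiIiIiIzMzMzMzMzMzMzMzMzMiIiIiIiIiIiIiIiIiIiIiIiIjMzMzMzMzMzMzMzMzMyIiIiIiIiIiIiIiIiIiIiIiIiMzMzMzMzMzMzMzMzMzMiIiIiIiIiIiIiIiIiIiIiIiIzMzMzMzMzMzMzMzMzMyIiIiIiIiIiIiIiIiIiIiIiIjMzMzMzMzMzMzMzMzMzIiIiIiIiIiIiIiIiIiIiIiIiMzMzMzMzMzMzMzMzMzMyIiIiIiIiIiIiIiIiIiIiIiIzMzMzMzMzMzMzMzMzMzIiIiIiIiIiIiIiIiIiIiIiIjMzMzMzMzMzMzMzMzMzMyIiIiIiIiIiIiIiIiIiIiIi"/>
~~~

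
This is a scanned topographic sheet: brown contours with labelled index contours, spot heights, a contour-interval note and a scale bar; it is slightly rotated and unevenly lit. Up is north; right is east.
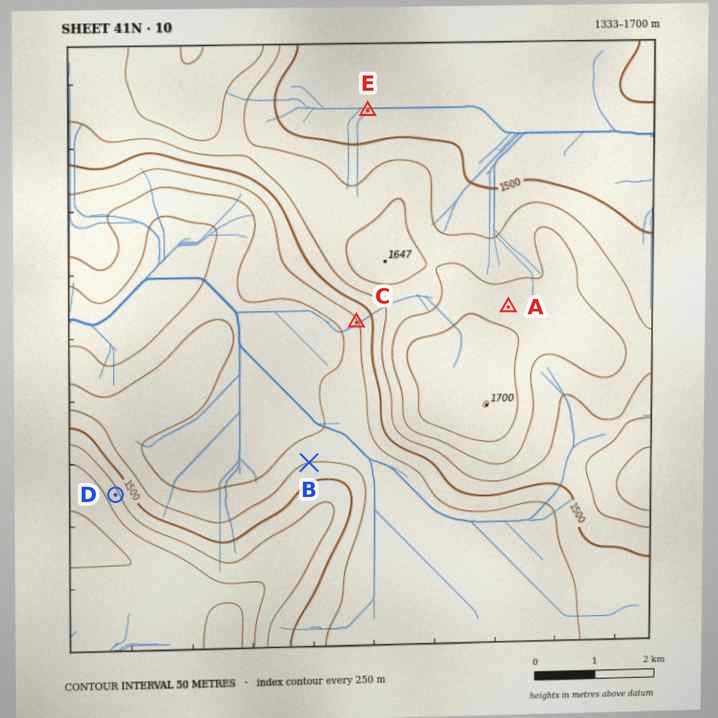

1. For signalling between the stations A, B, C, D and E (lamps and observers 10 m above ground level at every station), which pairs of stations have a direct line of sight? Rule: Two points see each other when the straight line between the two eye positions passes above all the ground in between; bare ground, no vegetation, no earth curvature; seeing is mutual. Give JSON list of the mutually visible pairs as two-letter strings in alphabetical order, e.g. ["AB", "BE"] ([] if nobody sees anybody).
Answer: ["BC", "BD", "CD"]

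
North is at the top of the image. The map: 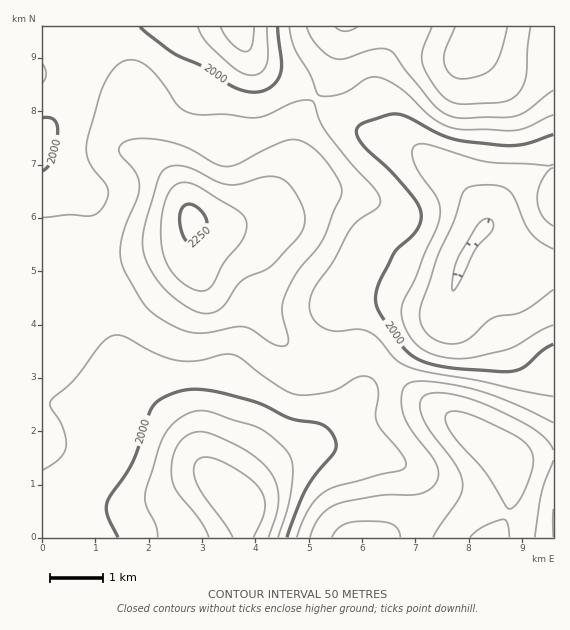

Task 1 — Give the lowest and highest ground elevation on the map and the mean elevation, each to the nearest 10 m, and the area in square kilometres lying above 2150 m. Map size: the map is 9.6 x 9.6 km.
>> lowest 1820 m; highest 2260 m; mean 2050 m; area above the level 13.3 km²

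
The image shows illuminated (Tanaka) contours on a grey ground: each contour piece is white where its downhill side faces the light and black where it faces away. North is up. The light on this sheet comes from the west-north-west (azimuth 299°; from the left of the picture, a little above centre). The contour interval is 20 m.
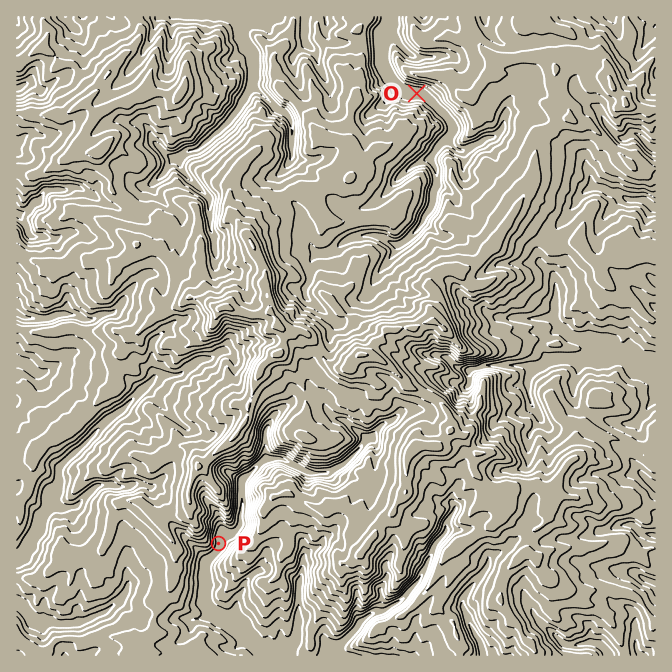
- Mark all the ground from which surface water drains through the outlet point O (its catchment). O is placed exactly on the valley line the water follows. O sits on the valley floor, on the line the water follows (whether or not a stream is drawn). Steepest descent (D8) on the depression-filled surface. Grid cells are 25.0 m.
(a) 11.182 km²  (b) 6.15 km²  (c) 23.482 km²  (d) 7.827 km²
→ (a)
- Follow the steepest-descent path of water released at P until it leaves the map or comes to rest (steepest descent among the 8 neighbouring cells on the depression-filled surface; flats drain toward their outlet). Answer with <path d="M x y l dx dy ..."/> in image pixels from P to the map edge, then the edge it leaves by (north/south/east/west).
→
<path d="M219 544l1 0 0 4-15 16 0 38 2 2 0 3 10 10 15 7 26 24 14 7"/>
exit: south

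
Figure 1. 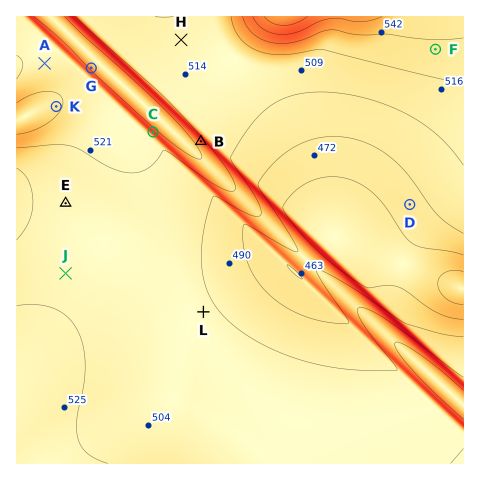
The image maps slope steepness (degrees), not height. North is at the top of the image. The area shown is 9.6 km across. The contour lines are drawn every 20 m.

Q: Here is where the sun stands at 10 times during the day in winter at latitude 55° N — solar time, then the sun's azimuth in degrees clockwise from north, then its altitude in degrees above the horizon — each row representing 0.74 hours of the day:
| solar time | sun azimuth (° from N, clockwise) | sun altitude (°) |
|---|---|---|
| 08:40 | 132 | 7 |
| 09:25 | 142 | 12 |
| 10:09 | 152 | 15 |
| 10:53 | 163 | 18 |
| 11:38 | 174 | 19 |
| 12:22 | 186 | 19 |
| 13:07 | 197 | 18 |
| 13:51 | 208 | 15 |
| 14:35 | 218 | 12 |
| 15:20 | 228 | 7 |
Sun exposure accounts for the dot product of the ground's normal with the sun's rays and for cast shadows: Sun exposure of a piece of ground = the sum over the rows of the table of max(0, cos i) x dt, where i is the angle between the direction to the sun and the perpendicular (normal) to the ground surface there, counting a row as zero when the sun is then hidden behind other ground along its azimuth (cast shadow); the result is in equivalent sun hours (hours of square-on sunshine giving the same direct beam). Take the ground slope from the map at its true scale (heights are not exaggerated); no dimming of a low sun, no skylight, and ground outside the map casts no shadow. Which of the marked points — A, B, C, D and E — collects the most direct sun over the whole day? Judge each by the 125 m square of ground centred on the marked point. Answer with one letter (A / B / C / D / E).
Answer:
C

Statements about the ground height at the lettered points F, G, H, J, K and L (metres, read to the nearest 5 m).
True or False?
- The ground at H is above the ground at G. False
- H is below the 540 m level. True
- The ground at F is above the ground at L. True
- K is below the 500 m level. False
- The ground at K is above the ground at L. True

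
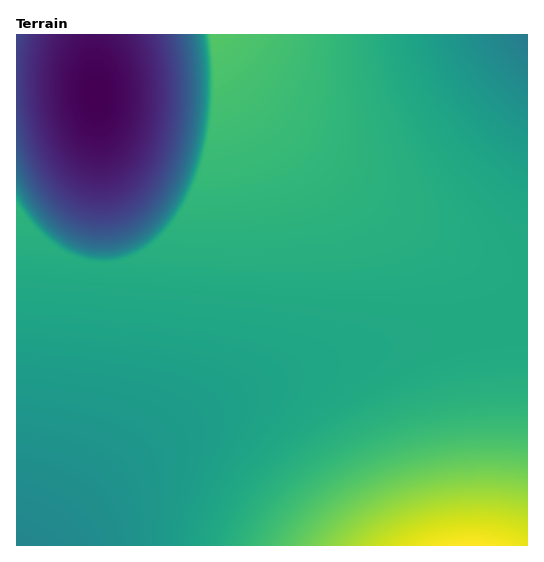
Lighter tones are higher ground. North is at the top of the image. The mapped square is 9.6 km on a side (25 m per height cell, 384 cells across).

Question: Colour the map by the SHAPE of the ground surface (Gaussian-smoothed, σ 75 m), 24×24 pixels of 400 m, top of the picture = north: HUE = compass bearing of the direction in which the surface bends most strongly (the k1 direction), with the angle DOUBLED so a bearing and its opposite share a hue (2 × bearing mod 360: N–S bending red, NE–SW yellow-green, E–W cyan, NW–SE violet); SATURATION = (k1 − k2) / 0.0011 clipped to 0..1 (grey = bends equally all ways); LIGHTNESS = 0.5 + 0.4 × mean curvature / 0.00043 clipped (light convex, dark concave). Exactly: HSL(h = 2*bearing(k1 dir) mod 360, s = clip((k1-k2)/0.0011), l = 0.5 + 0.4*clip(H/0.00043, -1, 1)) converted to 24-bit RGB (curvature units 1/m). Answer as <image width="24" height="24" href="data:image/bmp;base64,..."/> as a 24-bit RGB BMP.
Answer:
<image width="24" height="24" href="data:image/bmp;base64,Qk32BgAAAAAAADYAAAAoAAAAGAAAABgAAAABABgAAAAAAMAGAAATCwAAEwsAAAAAAAAAAAAAf3+AfoCAfoCAfYCAfYCAfYCBfICBfIGCfIGCfIKDfIODfIOEfYSFfoWFf4WGgIaHgYaHg4aIhIaIhYWIhoWJh4WKiISKiISKf4CAfoCAfoCAfoCAfYCAfYCAfIGAfIGAe4GAe4KBe4KBe4OBe4OBfISBfYSBfoSCf4WCgIWCgYWDg4WDhYSDhYOEhoOFh4KFf4CAfoB/foB/foB/fYB/fYB/fIB/fIF/e4F/e4F+e4F+eoJ+eoJ9eoJ9e4N9e4N9fIN8fYN9f4N+gYN+g4N/g4J/hIF/hH9/f4B/f4B/foB/foB/foB/fYB/fYB+fIB+e4B+e4F9eoF8eoF8eoF7eYF6eYJ6eoJ5e4J6fYJ6foJ6gIJ7gYJ7g4J7g4F8g398f4B/f4B/f4B/foB/foB/fYB+fYB+fIB+fIB9e4B8e4B8eoB7eoF6eoF5eoF5e4F5e4F4fIF4foF4f4F5gIJ5goJ5goB5gn95f4B/f4B/f4B/foB/foB/foB+fYB+fYB9fIB9fIB8e4B7e4B7e4B6e4B5e4B5e4F5fIF4fYF4fYF4foF4f4F4gYF4gYB4gX95f4B/f4B/f4B/f4B/f4B/foB+foB+fYB+fYB9fYB9fIB8fIB7fIB7fIB6fIB6fIB5fIB5fYB5foB4foB4f4B4gIB4gIB4gH95f4B/f4B/f4B/f4B/f4B/f4B/foB+foB+foB+fYB9fYB9fYB8fYB8fYB7fYB7fYB7fYB6fYB6foB6foB5f4B5f4B5gIB5gIB6f4B/f4B/f4B/f4B/f4B/f4B/f4B/f4B+foB+foB+foB+foB9foB9foB9foB8foB8foB7foB7foB7foB7f4B7f4B7gIB7gIB7f4B/f4B/f4B/f4B/f4B/f4B/f4B/f4B/f4B/f4B+foB+foB+foB+foB9foB9foB9foB9foB9foB8f4B8f4B8f4B8f4B8gIB9f4B/f4B/f4B/f4B/f4B/f4B/f4B/f4B/f4B/f4B/f4B/f4B/f4B+f4B+f4B+f4B+f4B+f4B+f4B+f4B+f4B+f4B+f4B+f4B+f4B/f4B/f4B/f4B/f4B/f4B/f4B/f4B/f4B/f4B/f4B/f4B/f4B/f4B/f4B/f4B/f4B/f4B/f4B/f4B/f4B/f4B/f4B/f4B/f4B/f4B/f4CAgIKLgoCNgH+Bf4B/f4B/f4B/f4B/f4B/f4B/f4B/f4B/f4B/f4B/f4B/f4B/f4CAf4CAf4CAf4CAf4GAf4GBf4CAhbOtzPb/Z5X/e1f/8cH/xoy9f4CAf4CAf4CAf4CAf4CAf4CAf4CAf4CAf4CAf4CAf4GAf4GAf4GBf4GBf4GBf4GBf4GBkc6snv/iQxggVEM5TFU/Gz0g/2zQ2Jevf4CAf4CAf4CAf4CAf4CAf4CAf4CAf4GAf4GBf4GBf4GBf4GBf4GBf4GCf4GCf4GCxf/VRhs5aVRia2RpZWlqWGhlHkc//7nFnIKBf4CAf4CAf4CAf4CAf4GAf4GAf4GBf4GBf4GBf4KBf4KCf4KCf4KCf4KCf4GCWBRca09sb2Rxbmpya2xyZWxxT2ZrFVht/dbOf4CAf4CAf4CAf4GAf4GAf4GAf4GBf4GBf4KBf4KBf4KCf4KCf4KCf4KDf4KDVjFgbV9zcGp1cG12bW11aW11XmhyI0JU/9XAiYWAf4CAf4GAf4GAf4GAf4GAf4GBf4KBf4KBf4KBf4KCf4KCf4ODf4KDf4KDY09wbmV2cGx3cG93bm93bG53Y2l1Q1Rr/4swxq6Of4CAf4GAf4GAf4GAf4GAf4KAf4KBf4KBf4KBf4KBf4KCf4OCfoODfoKDZlp0bml3cW54cXB5cG94bW54Zmp3UFlxFDGM+ezOf4GAf4GAf4GAf4GAf4GAf4KAf4KAf4KAf4KBfoKBfoKBfoKBfoKCfoKCZ2B2bmt4cW95cXB5cHB5bm55aGl3VVpzFR5P//bMf4F/f4F/f4F/f4GAf4KAf4KAf4KAfoKAfoKAfoKAfoKAfoKAfoKBfoKBZ2J3bmx5cW95cnF5cXB5bm55aGl4WFl0ExVD//3Mf4F/f4F/f4F/f4F/f4J/f4J/foJ/foJ/foJ/foJ/foJ/fYJ/fYF/fYF/ZmR3bmx5cXB5cnF6cXB5b255amh4WVd0FxNE+//Mf4F/f4F/f4F/f4F/f4J/foJ+foJ+foJ+foJ+fYJ+fYF+fYF+fYF+fYB+ZWR3bWx5cHB5cnF5cXB5cG55amh4WlVzIRVU9f/MgIF/f4F/f4F/f4F/f4J+f4J+foJ+foJ+foF9fYF9fYF9fYF8fIB8fH98"/>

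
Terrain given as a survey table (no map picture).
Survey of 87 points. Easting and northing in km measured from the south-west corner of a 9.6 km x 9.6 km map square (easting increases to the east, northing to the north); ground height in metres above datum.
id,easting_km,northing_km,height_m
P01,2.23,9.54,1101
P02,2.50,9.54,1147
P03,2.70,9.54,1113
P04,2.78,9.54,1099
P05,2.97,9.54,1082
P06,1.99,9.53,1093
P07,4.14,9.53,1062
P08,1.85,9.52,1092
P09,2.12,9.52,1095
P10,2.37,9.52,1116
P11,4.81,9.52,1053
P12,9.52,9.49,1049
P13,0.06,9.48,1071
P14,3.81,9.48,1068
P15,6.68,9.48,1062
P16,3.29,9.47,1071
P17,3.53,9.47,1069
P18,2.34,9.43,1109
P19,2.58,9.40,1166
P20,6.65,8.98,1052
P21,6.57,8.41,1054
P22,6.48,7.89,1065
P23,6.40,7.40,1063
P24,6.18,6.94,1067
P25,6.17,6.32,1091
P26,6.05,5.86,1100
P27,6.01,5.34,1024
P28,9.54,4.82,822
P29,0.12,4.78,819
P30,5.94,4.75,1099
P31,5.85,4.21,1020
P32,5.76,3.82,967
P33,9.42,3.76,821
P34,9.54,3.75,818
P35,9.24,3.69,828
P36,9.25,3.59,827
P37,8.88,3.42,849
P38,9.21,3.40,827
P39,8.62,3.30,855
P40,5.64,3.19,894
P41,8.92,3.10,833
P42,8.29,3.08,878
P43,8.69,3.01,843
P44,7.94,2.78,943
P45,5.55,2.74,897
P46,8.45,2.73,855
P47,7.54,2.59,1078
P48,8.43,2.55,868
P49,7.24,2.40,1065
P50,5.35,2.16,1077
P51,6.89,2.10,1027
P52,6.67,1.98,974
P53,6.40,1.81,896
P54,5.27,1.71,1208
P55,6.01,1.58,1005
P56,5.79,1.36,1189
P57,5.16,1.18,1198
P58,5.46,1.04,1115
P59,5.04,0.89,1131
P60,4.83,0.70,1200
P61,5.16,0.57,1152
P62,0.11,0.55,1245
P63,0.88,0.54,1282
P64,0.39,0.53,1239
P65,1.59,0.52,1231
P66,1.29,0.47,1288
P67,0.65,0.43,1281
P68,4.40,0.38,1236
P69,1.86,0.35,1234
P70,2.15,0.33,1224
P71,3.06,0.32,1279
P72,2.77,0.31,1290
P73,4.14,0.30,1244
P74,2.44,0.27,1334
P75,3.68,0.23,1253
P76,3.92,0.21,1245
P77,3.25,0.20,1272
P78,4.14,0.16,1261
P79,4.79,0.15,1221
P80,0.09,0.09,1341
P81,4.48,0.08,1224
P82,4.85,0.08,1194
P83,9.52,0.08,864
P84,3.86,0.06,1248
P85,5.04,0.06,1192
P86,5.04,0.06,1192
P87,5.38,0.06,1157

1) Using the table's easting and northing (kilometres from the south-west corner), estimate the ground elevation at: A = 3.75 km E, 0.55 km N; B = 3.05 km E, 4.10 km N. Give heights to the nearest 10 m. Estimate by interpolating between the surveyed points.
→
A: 1250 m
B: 890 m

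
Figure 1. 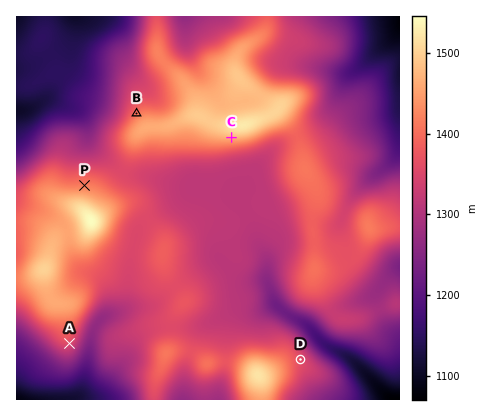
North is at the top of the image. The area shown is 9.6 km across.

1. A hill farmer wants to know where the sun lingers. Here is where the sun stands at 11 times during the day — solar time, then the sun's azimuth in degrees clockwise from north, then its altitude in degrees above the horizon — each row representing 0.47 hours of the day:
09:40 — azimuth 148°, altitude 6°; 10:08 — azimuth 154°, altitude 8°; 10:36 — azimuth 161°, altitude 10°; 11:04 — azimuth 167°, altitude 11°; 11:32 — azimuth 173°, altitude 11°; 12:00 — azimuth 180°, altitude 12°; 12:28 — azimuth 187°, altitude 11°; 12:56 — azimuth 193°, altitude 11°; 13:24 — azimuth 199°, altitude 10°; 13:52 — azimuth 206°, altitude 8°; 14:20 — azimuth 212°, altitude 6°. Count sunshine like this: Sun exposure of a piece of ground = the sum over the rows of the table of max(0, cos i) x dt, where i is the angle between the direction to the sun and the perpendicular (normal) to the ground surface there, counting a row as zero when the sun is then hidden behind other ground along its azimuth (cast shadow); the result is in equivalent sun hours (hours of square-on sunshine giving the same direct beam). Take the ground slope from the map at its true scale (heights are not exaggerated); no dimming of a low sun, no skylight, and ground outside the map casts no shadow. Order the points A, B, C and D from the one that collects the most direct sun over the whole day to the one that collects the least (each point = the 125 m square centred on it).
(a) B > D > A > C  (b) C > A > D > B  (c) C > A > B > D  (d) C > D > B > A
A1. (b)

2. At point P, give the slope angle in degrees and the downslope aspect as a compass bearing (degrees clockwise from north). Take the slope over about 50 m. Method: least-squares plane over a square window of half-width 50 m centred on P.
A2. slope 7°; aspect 359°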